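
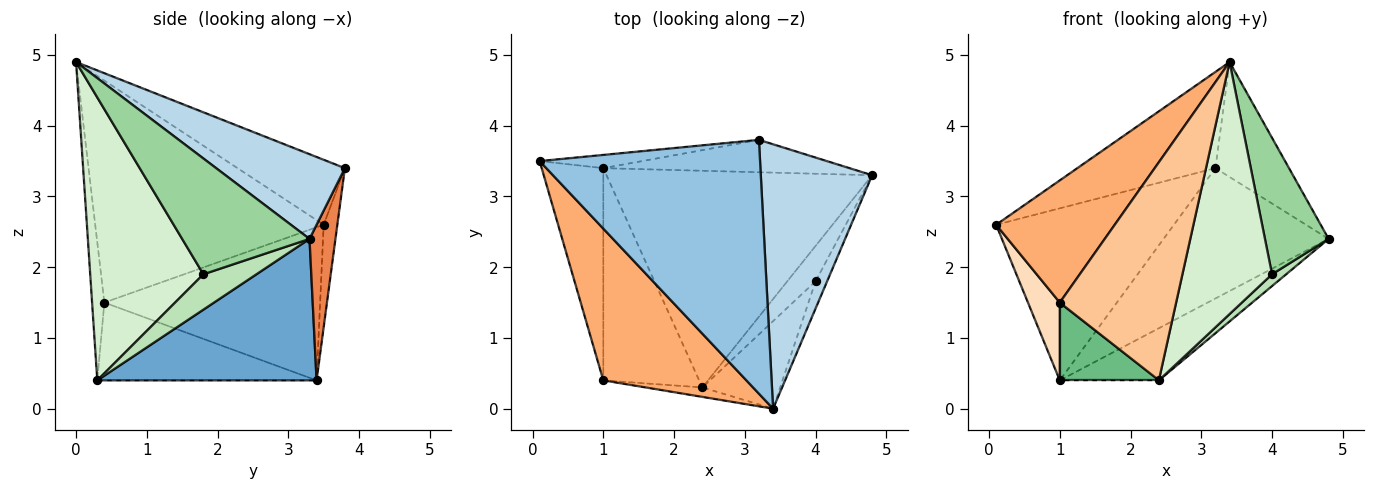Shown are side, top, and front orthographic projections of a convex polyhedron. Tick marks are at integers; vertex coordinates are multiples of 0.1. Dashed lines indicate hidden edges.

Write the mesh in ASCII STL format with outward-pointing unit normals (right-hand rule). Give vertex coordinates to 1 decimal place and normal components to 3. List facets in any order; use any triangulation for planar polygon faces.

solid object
 facet normal 0.460 0.208 -0.863
  outer loop
   vertex 1.0 3.4 0.4
   vertex 4.8 3.3 2.4
   vertex 2.4 0.3 0.4
  endloop
 endfacet
 facet normal -0.266 0.342 0.901
  outer loop
   vertex 3.2 3.8 3.4
   vertex 0.1 3.5 2.6
   vertex 3.4 0.0 4.9
  endloop
 endfacet
 facet normal 0.572 0.327 0.752
  outer loop
   vertex 3.2 3.8 3.4
   vertex 3.4 0.0 4.9
   vertex 4.8 3.3 2.4
  endloop
 endfacet
 facet normal -0.076 0.994 -0.076
  outer loop
   vertex 3.2 3.8 3.4
   vertex 1.0 3.4 0.4
   vertex 0.1 3.5 2.6
  endloop
 endfacet
 facet normal 0.151 0.959 -0.238
  outer loop
   vertex 3.2 3.8 3.4
   vertex 4.8 3.3 2.4
   vertex 1.0 3.4 0.4
  endloop
 endfacet
 facet normal -0.770 -0.400 0.497
  outer loop
   vertex 1.0 0.4 1.5
   vertex 3.4 0.0 4.9
   vertex 0.1 3.5 2.6
  endloop
 endfacet
 facet normal -0.105 -0.994 -0.043
  outer loop
   vertex 1.0 0.4 1.5
   vertex 2.4 0.3 0.4
   vertex 3.4 0.0 4.9
  endloop
 endfacet
 facet normal -0.919 -0.136 -0.370
  outer loop
   vertex 1.0 0.4 1.5
   vertex 0.1 3.5 2.6
   vertex 1.0 3.4 0.4
  endloop
 endfacet
 facet normal -0.606 -0.274 -0.747
  outer loop
   vertex 1.0 0.4 1.5
   vertex 1.0 3.4 0.4
   vertex 2.4 0.3 0.4
  endloop
 endfacet
 facet normal 0.891 -0.445 -0.089
  outer loop
   vertex 4.0 1.8 1.9
   vertex 4.8 3.3 2.4
   vertex 3.4 0.0 4.9
  endloop
 endfacet
 facet normal 0.764 -0.204 -0.612
  outer loop
   vertex 4.0 1.8 1.9
   vertex 2.4 0.3 0.4
   vertex 4.8 3.3 2.4
  endloop
 endfacet
 facet normal 0.766 -0.607 -0.211
  outer loop
   vertex 4.0 1.8 1.9
   vertex 3.4 0.0 4.9
   vertex 2.4 0.3 0.4
  endloop
 endfacet
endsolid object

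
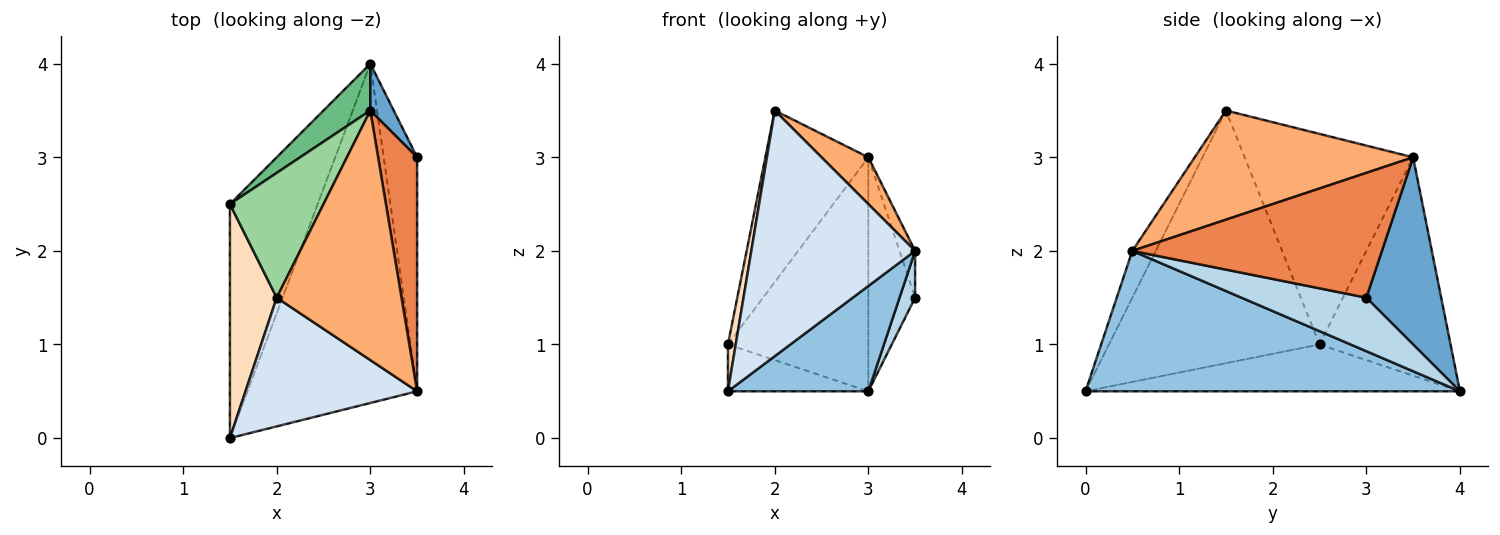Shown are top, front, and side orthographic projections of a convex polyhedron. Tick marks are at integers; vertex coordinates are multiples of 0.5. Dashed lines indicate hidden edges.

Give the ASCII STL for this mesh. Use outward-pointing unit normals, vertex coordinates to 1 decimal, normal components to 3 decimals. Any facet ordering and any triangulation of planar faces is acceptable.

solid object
 facet normal 0.843 0.527 0.105
  outer loop
   vertex 3.0 3.5 3.0
   vertex 3.5 3.0 1.5
   vertex 3.0 4.0 0.5
  endloop
 endfacet
 facet normal 0.620 -0.233 -0.749
  outer loop
   vertex 3.5 0.5 2.0
   vertex 1.5 0.0 0.5
   vertex 3.0 4.0 0.5
  endloop
 endfacet
 facet normal 0.843 -0.105 -0.527
  outer loop
   vertex 3.5 0.5 2.0
   vertex 3.0 4.0 0.5
   vertex 3.5 3.0 1.5
  endloop
 endfacet
 facet normal -0.126 -0.879 0.460
  outer loop
   vertex 3.5 0.5 2.0
   vertex 2.0 1.5 3.5
   vertex 1.5 0.0 0.5
  endloop
 endfacet
 facet normal 0.953 0.060 0.298
  outer loop
   vertex 3.5 0.5 2.0
   vertex 3.5 3.0 1.5
   vertex 3.0 3.5 3.0
  endloop
 endfacet
 facet normal 0.652 -0.140 0.745
  outer loop
   vertex 3.5 0.5 2.0
   vertex 3.0 3.5 3.0
   vertex 2.0 1.5 3.5
  endloop
 endfacet
 facet normal -0.463 0.174 -0.869
  outer loop
   vertex 1.5 2.5 1.0
   vertex 3.0 4.0 0.5
   vertex 1.5 0.0 0.5
  endloop
 endfacet
 facet normal -0.983 -0.036 0.182
  outer loop
   vertex 1.5 2.5 1.0
   vertex 1.5 0.0 0.5
   vertex 2.0 1.5 3.5
  endloop
 endfacet
 facet normal -0.675 0.723 0.145
  outer loop
   vertex 1.5 2.5 1.0
   vertex 3.0 3.5 3.0
   vertex 3.0 4.0 0.5
  endloop
 endfacet
 facet normal -0.798 0.488 0.355
  outer loop
   vertex 1.5 2.5 1.0
   vertex 2.0 1.5 3.5
   vertex 3.0 3.5 3.0
  endloop
 endfacet
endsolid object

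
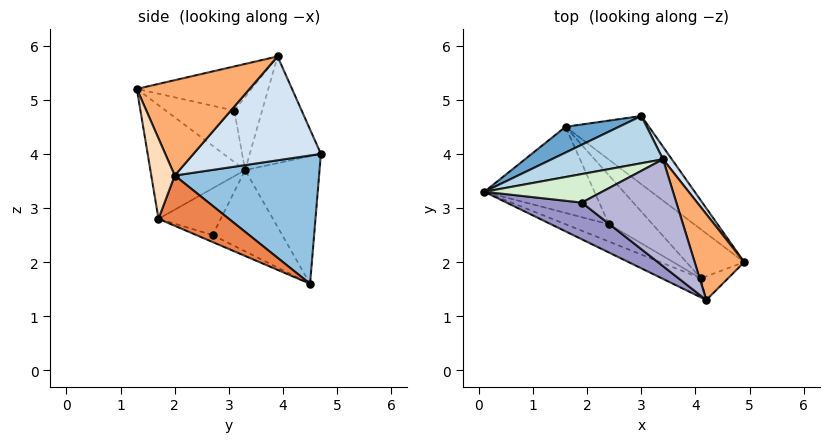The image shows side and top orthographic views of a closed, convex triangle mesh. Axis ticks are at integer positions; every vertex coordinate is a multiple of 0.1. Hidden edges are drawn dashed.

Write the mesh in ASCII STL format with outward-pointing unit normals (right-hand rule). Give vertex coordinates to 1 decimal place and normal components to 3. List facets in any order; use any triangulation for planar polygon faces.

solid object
 facet normal -0.443 0.877 0.185
  outer loop
   vertex 1.6 4.5 1.6
   vertex 0.1 3.3 3.7
   vertex 3.0 4.7 4.0
  endloop
 endfacet
 facet normal 0.696 0.557 -0.453
  outer loop
   vertex 1.6 4.5 1.6
   vertex 3.0 4.7 4.0
   vertex 4.9 2.0 3.6
  endloop
 endfacet
 facet normal -0.426 0.788 0.445
  outer loop
   vertex 3.4 3.9 5.8
   vertex 3.0 4.7 4.0
   vertex 0.1 3.3 3.7
  endloop
 endfacet
 facet normal 0.821 0.567 0.070
  outer loop
   vertex 3.4 3.9 5.8
   vertex 4.9 2.0 3.6
   vertex 3.0 4.7 4.0
  endloop
 endfacet
 facet normal 0.635 0.254 -0.730
  outer loop
   vertex 4.1 1.7 2.8
   vertex 1.6 4.5 1.6
   vertex 4.9 2.0 3.6
  endloop
 endfacet
 facet normal 0.875 0.164 0.455
  outer loop
   vertex 4.2 1.3 5.2
   vertex 4.9 2.0 3.6
   vertex 3.4 3.9 5.8
  endloop
 endfacet
 facet normal -0.394 -0.909 -0.135
  outer loop
   vertex 4.2 1.3 5.2
   vertex 0.1 3.3 3.7
   vertex 4.1 1.7 2.8
  endloop
 endfacet
 facet normal 0.485 -0.859 -0.163
  outer loop
   vertex 4.2 1.3 5.2
   vertex 4.1 1.7 2.8
   vertex 4.9 2.0 3.6
  endloop
 endfacet
 facet normal -0.494 -0.554 -0.670
  outer loop
   vertex 2.4 2.7 2.5
   vertex 0.1 3.3 3.7
   vertex 1.6 4.5 1.6
  endloop
 endfacet
 facet normal -0.416 -0.823 -0.386
  outer loop
   vertex 2.4 2.7 2.5
   vertex 4.1 1.7 2.8
   vertex 0.1 3.3 3.7
  endloop
 endfacet
 facet normal -0.137 -0.491 -0.860
  outer loop
   vertex 2.4 2.7 2.5
   vertex 1.6 4.5 1.6
   vertex 4.1 1.7 2.8
  endloop
 endfacet
 facet normal -0.526 -0.073 0.847
  outer loop
   vertex 1.9 3.1 4.8
   vertex 3.4 3.9 5.8
   vertex 0.1 3.3 3.7
  endloop
 endfacet
 facet normal -0.497 -0.473 0.727
  outer loop
   vertex 1.9 3.1 4.8
   vertex 0.1 3.3 3.7
   vertex 4.2 1.3 5.2
  endloop
 endfacet
 facet normal -0.401 -0.321 0.858
  outer loop
   vertex 1.9 3.1 4.8
   vertex 4.2 1.3 5.2
   vertex 3.4 3.9 5.8
  endloop
 endfacet
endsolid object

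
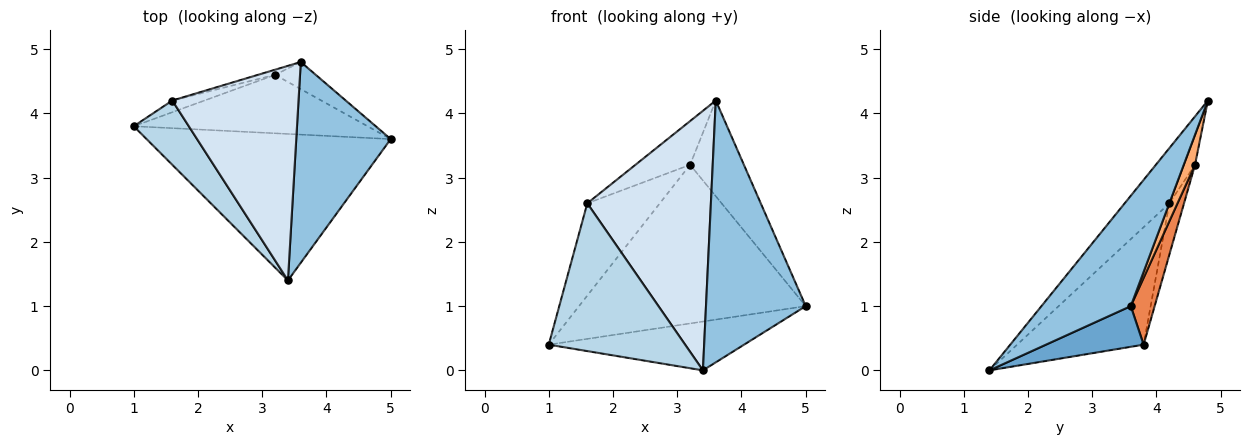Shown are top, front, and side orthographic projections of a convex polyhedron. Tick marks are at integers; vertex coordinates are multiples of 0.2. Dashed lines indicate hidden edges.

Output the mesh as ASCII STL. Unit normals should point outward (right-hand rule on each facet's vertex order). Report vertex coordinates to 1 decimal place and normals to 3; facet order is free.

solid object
 facet normal 0.156 0.312 -0.937
  outer loop
   vertex 3.4 1.4 0.0
   vertex 1.0 3.8 0.4
   vertex 5.0 3.6 1.0
  endloop
 endfacet
 facet normal 0.579 -0.647 0.496
  outer loop
   vertex 3.6 4.8 4.2
   vertex 3.4 1.4 0.0
   vertex 5.0 3.6 1.0
  endloop
 endfacet
 facet normal -0.648 -0.699 0.304
  outer loop
   vertex 1.6 4.2 2.6
   vertex 1.0 3.8 0.4
   vertex 3.4 1.4 0.0
  endloop
 endfacet
 facet normal -0.268 -0.742 0.614
  outer loop
   vertex 1.6 4.2 2.6
   vertex 3.4 1.4 0.0
   vertex 3.6 4.8 4.2
  endloop
 endfacet
 facet normal 0.098 0.934 -0.344
  outer loop
   vertex 3.2 4.6 3.2
   vertex 5.0 3.6 1.0
   vertex 1.0 3.8 0.4
  endloop
 endfacet
 facet normal 0.197 0.943 -0.267
  outer loop
   vertex 3.2 4.6 3.2
   vertex 3.6 4.8 4.2
   vertex 5.0 3.6 1.0
  endloop
 endfacet
 facet normal -0.197 0.973 -0.123
  outer loop
   vertex 3.2 4.6 3.2
   vertex 1.0 3.8 0.4
   vertex 1.6 4.2 2.6
  endloop
 endfacet
 facet normal -0.200 0.973 -0.114
  outer loop
   vertex 3.2 4.6 3.2
   vertex 1.6 4.2 2.6
   vertex 3.6 4.8 4.2
  endloop
 endfacet
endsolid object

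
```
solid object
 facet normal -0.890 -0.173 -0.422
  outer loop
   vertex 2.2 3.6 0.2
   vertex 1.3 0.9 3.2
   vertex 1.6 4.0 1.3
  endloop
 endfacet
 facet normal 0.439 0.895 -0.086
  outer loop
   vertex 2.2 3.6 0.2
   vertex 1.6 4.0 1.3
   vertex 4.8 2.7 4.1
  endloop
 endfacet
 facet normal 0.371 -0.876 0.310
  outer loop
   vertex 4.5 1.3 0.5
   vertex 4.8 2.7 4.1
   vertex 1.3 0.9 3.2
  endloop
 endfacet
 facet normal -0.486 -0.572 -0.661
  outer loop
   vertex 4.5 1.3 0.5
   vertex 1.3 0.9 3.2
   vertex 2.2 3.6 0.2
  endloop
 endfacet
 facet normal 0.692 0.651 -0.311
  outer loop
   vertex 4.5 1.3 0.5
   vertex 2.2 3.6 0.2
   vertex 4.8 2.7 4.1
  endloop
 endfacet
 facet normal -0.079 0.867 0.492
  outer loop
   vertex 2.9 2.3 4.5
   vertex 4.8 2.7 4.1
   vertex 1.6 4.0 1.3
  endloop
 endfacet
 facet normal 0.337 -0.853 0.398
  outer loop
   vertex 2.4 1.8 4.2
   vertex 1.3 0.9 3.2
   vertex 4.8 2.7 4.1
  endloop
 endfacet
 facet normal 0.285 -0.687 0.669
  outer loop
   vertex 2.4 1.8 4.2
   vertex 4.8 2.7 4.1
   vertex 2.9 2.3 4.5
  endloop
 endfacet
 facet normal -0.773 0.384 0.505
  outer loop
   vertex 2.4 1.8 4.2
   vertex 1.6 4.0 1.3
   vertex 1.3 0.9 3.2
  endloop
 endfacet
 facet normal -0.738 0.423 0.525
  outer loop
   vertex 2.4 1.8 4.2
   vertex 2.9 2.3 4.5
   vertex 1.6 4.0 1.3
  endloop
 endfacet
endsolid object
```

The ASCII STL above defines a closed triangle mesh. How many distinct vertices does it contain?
7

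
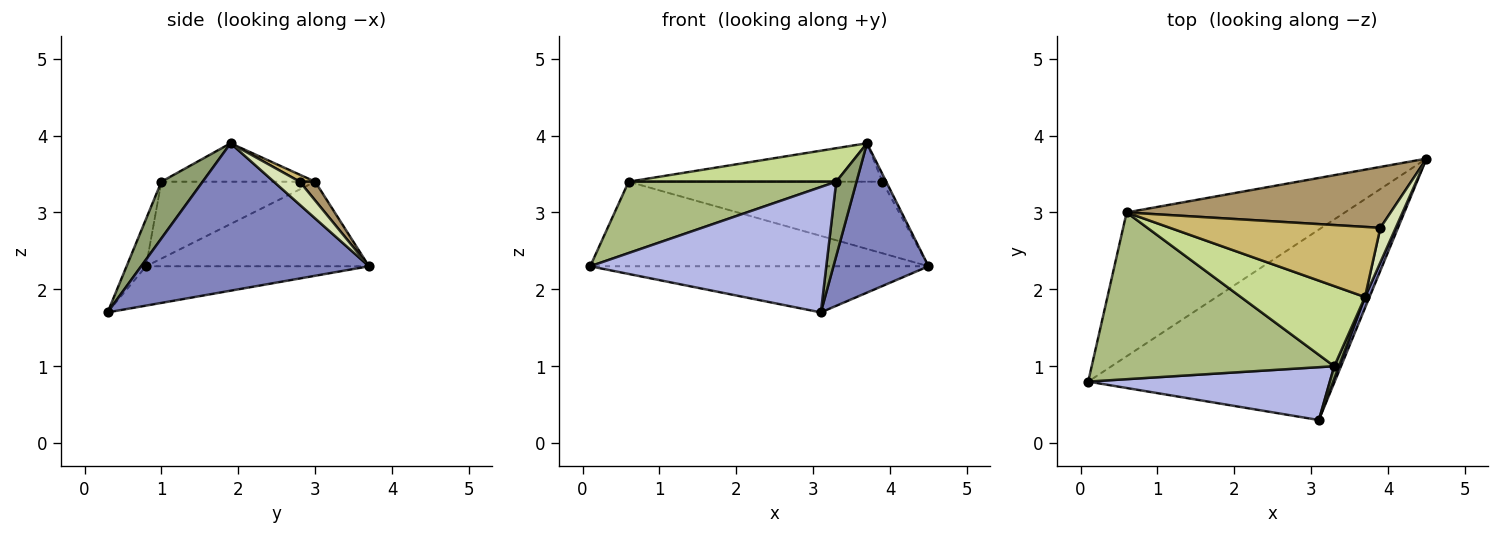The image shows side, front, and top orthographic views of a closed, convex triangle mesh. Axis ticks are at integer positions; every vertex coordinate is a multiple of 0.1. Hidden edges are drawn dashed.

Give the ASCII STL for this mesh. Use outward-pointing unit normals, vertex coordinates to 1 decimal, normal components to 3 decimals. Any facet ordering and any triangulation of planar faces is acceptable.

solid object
 facet normal -0.153 0.233 -0.960
  outer loop
   vertex 3.1 0.3 1.7
   vertex 0.1 0.8 2.3
   vertex 4.5 3.7 2.3
  endloop
 endfacet
 facet normal 0.923 -0.385 0.028
  outer loop
   vertex 3.7 1.9 3.9
   vertex 3.1 0.3 1.7
   vertex 4.5 3.7 2.3
  endloop
 endfacet
 facet normal -0.317 0.481 -0.818
  outer loop
   vertex 0.6 3.0 3.4
   vertex 4.5 3.7 2.3
   vertex 0.1 0.8 2.3
  endloop
 endfacet
 facet normal -0.076 -0.919 0.387
  outer loop
   vertex 3.3 1.0 3.4
   vertex 0.1 0.8 2.3
   vertex 3.1 0.3 1.7
  endloop
 endfacet
 facet normal 0.895 -0.440 0.076
  outer loop
   vertex 3.3 1.0 3.4
   vertex 3.1 0.3 1.7
   vertex 3.7 1.9 3.9
  endloop
 endfacet
 facet normal -0.280 -0.378 0.883
  outer loop
   vertex 3.3 1.0 3.4
   vertex 0.6 3.0 3.4
   vertex 0.1 0.8 2.3
  endloop
 endfacet
 facet normal -0.275 -0.371 0.887
  outer loop
   vertex 3.3 1.0 3.4
   vertex 3.7 1.9 3.9
   vertex 0.6 3.0 3.4
  endloop
 endfacet
 facet normal 0.826 0.122 0.551
  outer loop
   vertex 3.9 2.8 3.4
   vertex 3.7 1.9 3.9
   vertex 4.5 3.7 2.3
  endloop
 endfacet
 facet normal 0.046 0.761 0.648
  outer loop
   vertex 3.9 2.8 3.4
   vertex 4.5 3.7 2.3
   vertex 0.6 3.0 3.4
  endloop
 endfacet
 facet normal 0.029 0.480 0.877
  outer loop
   vertex 3.9 2.8 3.4
   vertex 0.6 3.0 3.4
   vertex 3.7 1.9 3.9
  endloop
 endfacet
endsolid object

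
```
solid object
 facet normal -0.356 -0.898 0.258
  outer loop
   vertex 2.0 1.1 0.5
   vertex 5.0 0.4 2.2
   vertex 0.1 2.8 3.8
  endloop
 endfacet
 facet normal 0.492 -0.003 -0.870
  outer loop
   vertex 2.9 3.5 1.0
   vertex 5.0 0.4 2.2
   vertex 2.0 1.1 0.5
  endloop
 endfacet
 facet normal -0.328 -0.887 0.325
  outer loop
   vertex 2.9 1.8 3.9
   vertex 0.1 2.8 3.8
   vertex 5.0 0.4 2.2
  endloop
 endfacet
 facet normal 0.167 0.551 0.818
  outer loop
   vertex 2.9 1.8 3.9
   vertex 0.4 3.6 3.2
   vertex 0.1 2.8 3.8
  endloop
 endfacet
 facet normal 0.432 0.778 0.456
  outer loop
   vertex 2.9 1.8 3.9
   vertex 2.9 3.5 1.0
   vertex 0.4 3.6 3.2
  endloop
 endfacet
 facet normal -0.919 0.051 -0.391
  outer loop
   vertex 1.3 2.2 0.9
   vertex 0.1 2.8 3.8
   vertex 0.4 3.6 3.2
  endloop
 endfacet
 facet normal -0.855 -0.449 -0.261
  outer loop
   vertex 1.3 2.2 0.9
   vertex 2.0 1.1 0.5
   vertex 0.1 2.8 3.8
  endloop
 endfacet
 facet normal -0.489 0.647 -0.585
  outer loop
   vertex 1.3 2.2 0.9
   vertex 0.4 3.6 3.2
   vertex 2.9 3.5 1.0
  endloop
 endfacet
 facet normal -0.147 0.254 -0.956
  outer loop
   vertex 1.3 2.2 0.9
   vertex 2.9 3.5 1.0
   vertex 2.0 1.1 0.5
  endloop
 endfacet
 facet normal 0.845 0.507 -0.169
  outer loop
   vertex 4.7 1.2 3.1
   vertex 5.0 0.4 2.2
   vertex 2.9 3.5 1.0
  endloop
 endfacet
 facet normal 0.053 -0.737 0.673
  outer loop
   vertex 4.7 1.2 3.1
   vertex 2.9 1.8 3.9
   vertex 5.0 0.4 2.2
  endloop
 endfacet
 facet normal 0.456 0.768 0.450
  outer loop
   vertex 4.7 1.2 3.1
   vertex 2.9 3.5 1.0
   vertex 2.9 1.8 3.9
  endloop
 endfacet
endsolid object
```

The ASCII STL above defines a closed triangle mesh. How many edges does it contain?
18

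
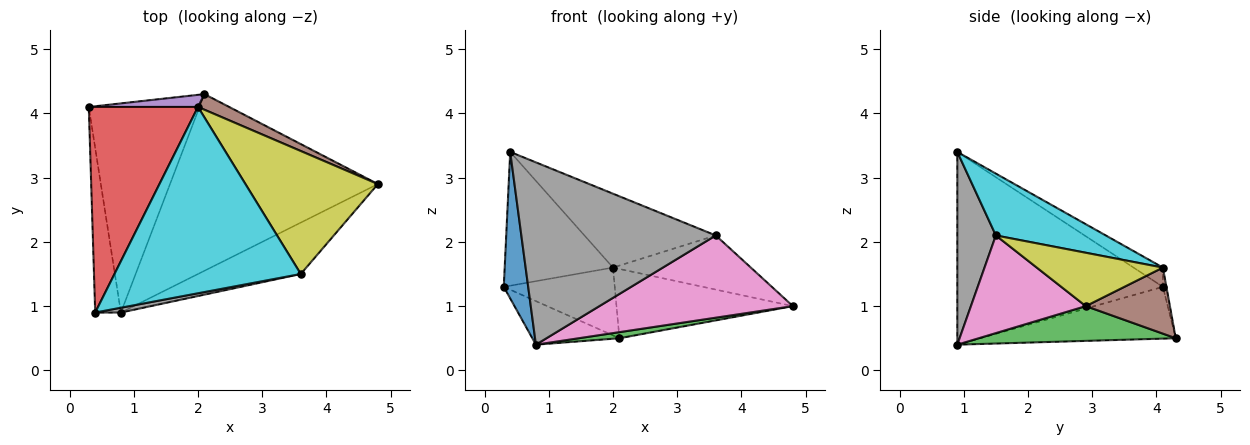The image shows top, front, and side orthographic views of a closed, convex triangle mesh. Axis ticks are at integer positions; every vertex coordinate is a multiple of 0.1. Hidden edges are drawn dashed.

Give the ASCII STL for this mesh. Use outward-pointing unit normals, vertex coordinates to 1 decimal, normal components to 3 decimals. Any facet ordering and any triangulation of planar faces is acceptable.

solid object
 facet normal -0.984 -0.117 -0.131
  outer loop
   vertex 0.8 0.9 0.4
   vertex 0.4 0.9 3.4
   vertex 0.3 4.1 1.3
  endloop
 endfacet
 facet normal -0.416 0.185 -0.890
  outer loop
   vertex 2.1 4.3 0.5
   vertex 0.8 0.9 0.4
   vertex 0.3 4.1 1.3
  endloop
 endfacet
 facet normal 0.165 -0.034 -0.986
  outer loop
   vertex 2.1 4.3 0.5
   vertex 4.8 2.9 1.0
   vertex 0.8 0.9 0.4
  endloop
 endfacet
 facet normal -0.146 0.540 0.829
  outer loop
   vertex 2.0 4.1 1.6
   vertex 0.3 4.1 1.3
   vertex 0.4 0.9 3.4
  endloop
 endfacet
 facet normal -0.031 0.984 0.176
  outer loop
   vertex 2.0 4.1 1.6
   vertex 2.1 4.3 0.5
   vertex 0.3 4.1 1.3
  endloop
 endfacet
 facet normal 0.422 0.885 0.199
  outer loop
   vertex 2.0 4.1 1.6
   vertex 4.8 2.9 1.0
   vertex 2.1 4.3 0.5
  endloop
 endfacet
 facet normal 0.450 -0.757 -0.473
  outer loop
   vertex 3.6 1.5 2.1
   vertex 0.8 0.9 0.4
   vertex 4.8 2.9 1.0
  endloop
 endfacet
 facet normal 0.194 -0.981 0.026
  outer loop
   vertex 3.6 1.5 2.1
   vertex 0.4 0.9 3.4
   vertex 0.8 0.9 0.4
  endloop
 endfacet
 facet normal 0.346 0.378 0.859
  outer loop
   vertex 3.6 1.5 2.1
   vertex 4.8 2.9 1.0
   vertex 2.0 4.1 1.6
  endloop
 endfacet
 facet normal 0.295 0.352 0.888
  outer loop
   vertex 3.6 1.5 2.1
   vertex 2.0 4.1 1.6
   vertex 0.4 0.9 3.4
  endloop
 endfacet
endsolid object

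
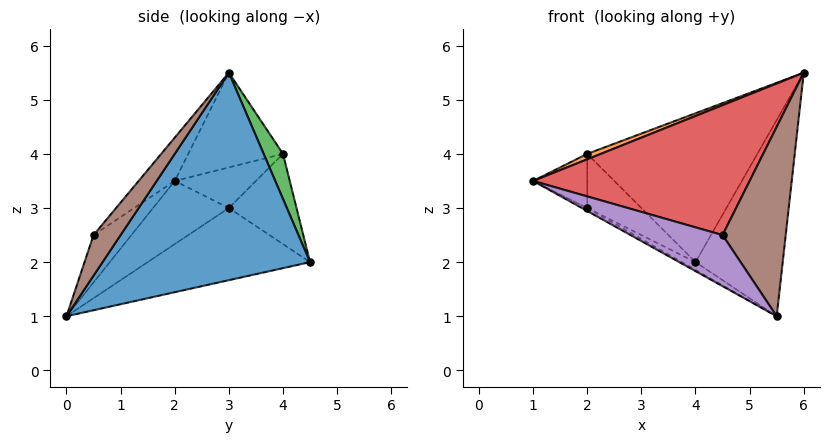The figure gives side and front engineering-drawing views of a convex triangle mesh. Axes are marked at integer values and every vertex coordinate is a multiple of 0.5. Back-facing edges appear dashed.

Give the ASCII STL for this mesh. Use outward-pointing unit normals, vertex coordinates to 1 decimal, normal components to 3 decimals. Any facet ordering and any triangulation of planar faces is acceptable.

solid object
 facet normal 0.867 0.364 -0.339
  outer loop
   vertex 4.0 4.5 2.0
   vertex 6.0 3.0 5.5
   vertex 5.5 0.0 1.0
  endloop
 endfacet
 facet normal -0.362 -0.052 0.931
  outer loop
   vertex 2.0 4.0 4.0
   vertex 1.0 2.0 3.5
   vertex 6.0 3.0 5.5
  endloop
 endfacet
 facet normal 0.106 0.934 0.340
  outer loop
   vertex 2.0 4.0 4.0
   vertex 6.0 3.0 5.5
   vertex 4.0 4.5 2.0
  endloop
 endfacet
 facet normal -0.122 -0.732 0.671
  outer loop
   vertex 4.5 0.5 2.5
   vertex 6.0 3.0 5.5
   vertex 1.0 2.0 3.5
  endloop
 endfacet
 facet normal -0.380 -0.923 0.054
  outer loop
   vertex 4.5 0.5 2.5
   vertex 1.0 2.0 3.5
   vertex 5.5 0.0 1.0
  endloop
 endfacet
 facet normal 0.342 -0.799 0.495
  outer loop
   vertex 4.5 0.5 2.5
   vertex 5.5 0.0 1.0
   vertex 6.0 3.0 5.5
  endloop
 endfacet
 facet normal -0.728 0.485 -0.485
  outer loop
   vertex 2.0 3.0 3.0
   vertex 1.0 2.0 3.5
   vertex 2.0 4.0 4.0
  endloop
 endfacet
 facet normal -0.662 0.530 -0.530
  outer loop
   vertex 2.0 3.0 3.0
   vertex 2.0 4.0 4.0
   vertex 4.0 4.5 2.0
  endloop
 endfacet
 facet normal -0.474 0.034 -0.880
  outer loop
   vertex 2.0 3.0 3.0
   vertex 5.5 0.0 1.0
   vertex 1.0 2.0 3.5
  endloop
 endfacet
 facet normal -0.470 0.039 -0.882
  outer loop
   vertex 2.0 3.0 3.0
   vertex 4.0 4.5 2.0
   vertex 5.5 0.0 1.0
  endloop
 endfacet
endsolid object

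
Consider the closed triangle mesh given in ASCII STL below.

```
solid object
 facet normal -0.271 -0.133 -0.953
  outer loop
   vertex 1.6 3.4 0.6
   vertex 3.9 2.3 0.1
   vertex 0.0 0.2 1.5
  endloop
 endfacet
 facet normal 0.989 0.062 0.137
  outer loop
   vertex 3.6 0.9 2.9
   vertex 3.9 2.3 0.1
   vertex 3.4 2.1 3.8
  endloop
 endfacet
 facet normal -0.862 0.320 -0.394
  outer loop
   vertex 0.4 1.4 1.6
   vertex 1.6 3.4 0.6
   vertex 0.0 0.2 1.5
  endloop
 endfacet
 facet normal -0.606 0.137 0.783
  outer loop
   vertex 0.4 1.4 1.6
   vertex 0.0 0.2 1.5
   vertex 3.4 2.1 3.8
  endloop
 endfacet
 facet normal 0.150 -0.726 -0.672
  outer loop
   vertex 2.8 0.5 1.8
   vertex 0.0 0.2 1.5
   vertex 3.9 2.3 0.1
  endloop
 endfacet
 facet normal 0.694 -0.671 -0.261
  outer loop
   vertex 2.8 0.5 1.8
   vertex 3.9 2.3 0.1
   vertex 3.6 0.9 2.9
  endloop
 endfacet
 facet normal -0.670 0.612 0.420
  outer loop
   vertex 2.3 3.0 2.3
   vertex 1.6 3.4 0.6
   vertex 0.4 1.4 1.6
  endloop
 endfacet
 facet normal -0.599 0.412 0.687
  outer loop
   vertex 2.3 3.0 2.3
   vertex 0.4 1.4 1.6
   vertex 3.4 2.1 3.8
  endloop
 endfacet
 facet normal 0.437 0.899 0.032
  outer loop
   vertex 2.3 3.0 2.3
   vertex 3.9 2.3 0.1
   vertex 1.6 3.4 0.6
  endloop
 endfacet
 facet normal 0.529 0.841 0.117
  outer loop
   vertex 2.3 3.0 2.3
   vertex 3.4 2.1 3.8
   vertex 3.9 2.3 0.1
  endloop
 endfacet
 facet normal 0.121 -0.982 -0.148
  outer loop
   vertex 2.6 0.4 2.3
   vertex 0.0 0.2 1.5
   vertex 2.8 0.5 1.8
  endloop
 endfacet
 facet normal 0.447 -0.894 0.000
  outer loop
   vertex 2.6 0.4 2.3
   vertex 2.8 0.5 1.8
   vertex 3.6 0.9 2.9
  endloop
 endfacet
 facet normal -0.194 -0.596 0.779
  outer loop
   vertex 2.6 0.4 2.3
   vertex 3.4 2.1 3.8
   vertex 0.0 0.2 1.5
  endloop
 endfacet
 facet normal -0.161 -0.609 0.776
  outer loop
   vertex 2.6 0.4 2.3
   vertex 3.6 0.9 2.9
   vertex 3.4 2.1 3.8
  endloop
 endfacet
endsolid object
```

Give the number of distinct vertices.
9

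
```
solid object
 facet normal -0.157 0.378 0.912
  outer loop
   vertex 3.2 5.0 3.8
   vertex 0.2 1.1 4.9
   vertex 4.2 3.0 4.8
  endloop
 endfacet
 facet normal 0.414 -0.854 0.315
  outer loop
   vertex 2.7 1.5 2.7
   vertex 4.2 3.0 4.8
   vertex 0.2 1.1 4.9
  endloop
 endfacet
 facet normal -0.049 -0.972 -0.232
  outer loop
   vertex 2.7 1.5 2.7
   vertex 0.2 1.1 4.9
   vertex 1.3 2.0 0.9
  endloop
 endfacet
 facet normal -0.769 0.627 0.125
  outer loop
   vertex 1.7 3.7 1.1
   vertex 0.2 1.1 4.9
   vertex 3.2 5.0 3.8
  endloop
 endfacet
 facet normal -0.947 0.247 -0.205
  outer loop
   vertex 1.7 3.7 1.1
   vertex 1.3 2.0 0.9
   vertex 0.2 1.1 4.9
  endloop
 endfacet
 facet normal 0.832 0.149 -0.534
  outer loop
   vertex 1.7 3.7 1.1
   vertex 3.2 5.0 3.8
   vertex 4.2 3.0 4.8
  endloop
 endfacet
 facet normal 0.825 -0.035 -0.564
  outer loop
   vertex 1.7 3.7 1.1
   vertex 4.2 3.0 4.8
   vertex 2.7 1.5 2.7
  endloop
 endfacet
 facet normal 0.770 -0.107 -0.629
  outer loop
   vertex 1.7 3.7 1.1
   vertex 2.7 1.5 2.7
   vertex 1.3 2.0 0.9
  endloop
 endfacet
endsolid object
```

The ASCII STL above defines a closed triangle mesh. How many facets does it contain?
8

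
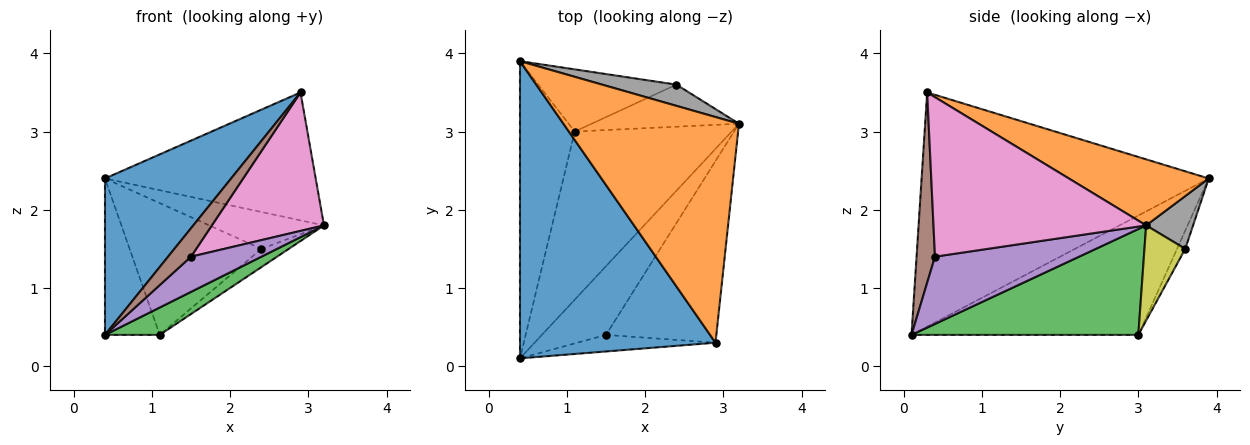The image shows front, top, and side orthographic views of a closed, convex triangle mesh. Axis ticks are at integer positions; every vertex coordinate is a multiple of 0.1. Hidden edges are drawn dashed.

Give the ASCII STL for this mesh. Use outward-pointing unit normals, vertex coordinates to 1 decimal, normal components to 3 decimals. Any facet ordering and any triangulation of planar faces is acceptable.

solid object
 facet normal -0.727 -0.320 0.607
  outer loop
   vertex 2.9 0.3 3.5
   vertex 0.4 3.9 2.4
   vertex 0.4 0.1 0.4
  endloop
 endfacet
 facet normal 0.311 0.469 0.827
  outer loop
   vertex 2.9 0.3 3.5
   vertex 3.2 3.1 1.8
   vertex 0.4 3.9 2.4
  endloop
 endfacet
 facet normal 0.554 -0.134 -0.822
  outer loop
   vertex 1.1 3.0 0.4
   vertex 3.2 3.1 1.8
   vertex 0.4 0.1 0.4
  endloop
 endfacet
 facet normal -0.888 0.214 -0.407
  outer loop
   vertex 1.1 3.0 0.4
   vertex 0.4 0.1 0.4
   vertex 0.4 3.9 2.4
  endloop
 endfacet
 facet normal 0.682 -0.333 -0.651
  outer loop
   vertex 1.5 0.4 1.4
   vertex 0.4 0.1 0.4
   vertex 3.2 3.1 1.8
  endloop
 endfacet
 facet normal 0.570 -0.710 -0.414
  outer loop
   vertex 1.5 0.4 1.4
   vertex 2.9 0.3 3.5
   vertex 0.4 0.1 0.4
  endloop
 endfacet
 facet normal 0.755 -0.398 -0.522
  outer loop
   vertex 1.5 0.4 1.4
   vertex 3.2 3.1 1.8
   vertex 2.9 0.3 3.5
  endloop
 endfacet
 facet normal 0.334 0.817 0.470
  outer loop
   vertex 2.4 3.6 1.5
   vertex 0.4 3.9 2.4
   vertex 3.2 3.1 1.8
  endloop
 endfacet
 facet normal 0.510 0.342 -0.789
  outer loop
   vertex 2.4 3.6 1.5
   vertex 3.2 3.1 1.8
   vertex 1.1 3.0 0.4
  endloop
 endfacet
 facet normal -0.056 0.903 -0.426
  outer loop
   vertex 2.4 3.6 1.5
   vertex 1.1 3.0 0.4
   vertex 0.4 3.9 2.4
  endloop
 endfacet
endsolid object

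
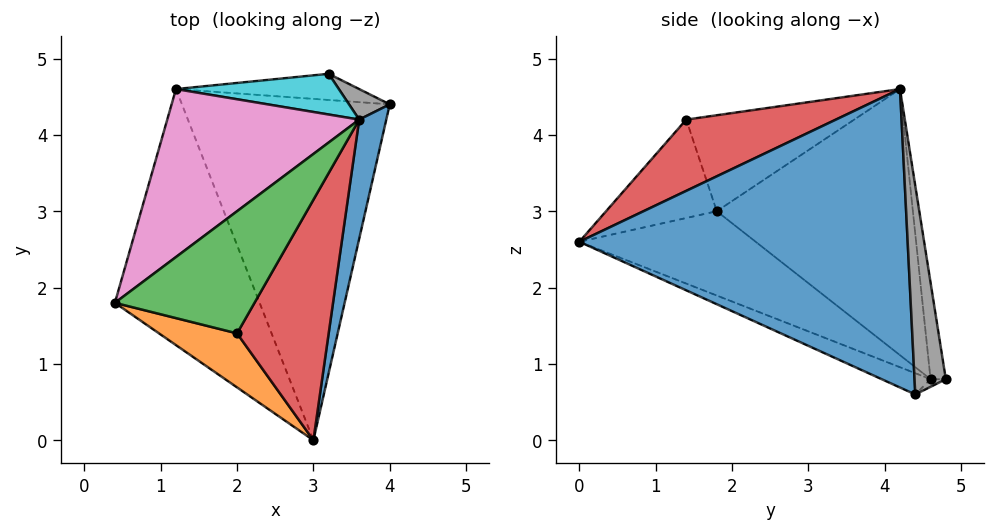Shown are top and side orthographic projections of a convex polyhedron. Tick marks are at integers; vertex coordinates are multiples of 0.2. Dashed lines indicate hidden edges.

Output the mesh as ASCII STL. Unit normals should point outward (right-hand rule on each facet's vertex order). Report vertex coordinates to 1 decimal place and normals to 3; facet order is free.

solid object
 facet normal 0.979 -0.182 0.089
  outer loop
   vertex 3.6 4.2 4.6
   vertex 3.0 0.0 2.6
   vertex 4.0 4.4 0.6
  endloop
 endfacet
 facet normal -0.485 -0.786 0.384
  outer loop
   vertex 2.0 1.4 4.2
   vertex 0.4 1.8 3.0
   vertex 3.0 0.0 2.6
  endloop
 endfacet
 facet normal -0.555 0.202 0.807
  outer loop
   vertex 2.0 1.4 4.2
   vertex 3.6 4.2 4.6
   vertex 0.4 1.8 3.0
  endloop
 endfacet
 facet normal 0.557 -0.421 0.716
  outer loop
   vertex 2.0 1.4 4.2
   vertex 3.0 0.0 2.6
   vertex 3.6 4.2 4.6
  endloop
 endfacet
 facet normal -0.444 -0.472 -0.762
  outer loop
   vertex 1.2 4.6 0.8
   vertex 3.0 0.0 2.6
   vertex 0.4 1.8 3.0
  endloop
 endfacet
 facet normal -0.093 -0.394 -0.914
  outer loop
   vertex 1.2 4.6 0.8
   vertex 4.0 4.4 0.6
   vertex 3.0 0.0 2.6
  endloop
 endfacet
 facet normal -0.667 0.569 0.481
  outer loop
   vertex 1.2 4.6 0.8
   vertex 0.4 1.8 3.0
   vertex 3.6 4.2 4.6
  endloop
 endfacet
 facet normal 0.463 0.882 0.090
  outer loop
   vertex 3.2 4.8 0.8
   vertex 3.6 4.2 4.6
   vertex 4.0 4.4 0.6
  endloop
 endfacet
 facet normal -0.038 0.384 -0.922
  outer loop
   vertex 3.2 4.8 0.8
   vertex 4.0 4.4 0.6
   vertex 1.2 4.6 0.8
  endloop
 endfacet
 facet normal -0.098 0.981 0.165
  outer loop
   vertex 3.2 4.8 0.8
   vertex 1.2 4.6 0.8
   vertex 3.6 4.2 4.6
  endloop
 endfacet
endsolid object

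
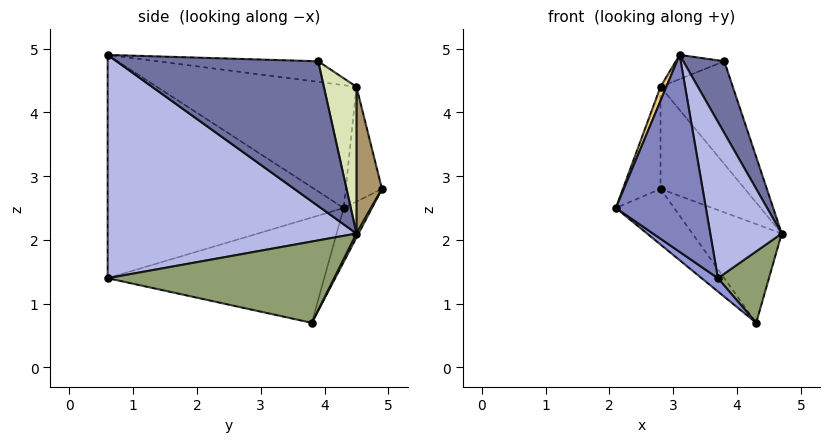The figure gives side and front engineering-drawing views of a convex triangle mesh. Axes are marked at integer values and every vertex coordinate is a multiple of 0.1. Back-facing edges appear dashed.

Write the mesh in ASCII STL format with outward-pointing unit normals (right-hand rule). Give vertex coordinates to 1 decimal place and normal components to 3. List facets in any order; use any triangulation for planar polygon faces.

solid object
 facet normal 0.943 -0.192 0.272
  outer loop
   vertex 3.8 3.9 4.8
   vertex 3.1 0.6 4.9
   vertex 4.7 4.5 2.1
  endloop
 endfacet
 facet normal -0.923 -0.352 -0.158
  outer loop
   vertex 3.7 0.6 1.4
   vertex 3.1 0.6 4.9
   vertex 2.1 4.3 2.5
  endloop
 endfacet
 facet normal -0.639 -0.048 -0.768
  outer loop
   vertex 3.7 0.6 1.4
   vertex 2.1 4.3 2.5
   vertex 4.3 3.8 0.7
  endloop
 endfacet
 facet normal 0.948 -0.272 0.163
  outer loop
   vertex 3.7 0.6 1.4
   vertex 4.7 4.5 2.1
   vertex 3.1 0.6 4.9
  endloop
 endfacet
 facet normal 0.962 -0.217 -0.166
  outer loop
   vertex 3.7 0.6 1.4
   vertex 4.3 3.8 0.7
   vertex 4.7 4.5 2.1
  endloop
 endfacet
 facet normal -0.343 0.709 -0.616
  outer loop
   vertex 2.8 4.9 2.8
   vertex 4.3 3.8 0.7
   vertex 2.1 4.3 2.5
  endloop
 endfacet
 facet normal 0.021 0.892 -0.452
  outer loop
   vertex 2.8 4.9 2.8
   vertex 4.7 4.5 2.1
   vertex 4.3 3.8 0.7
  endloop
 endfacet
 facet normal 0.389 0.863 0.322
  outer loop
   vertex 2.8 4.5 4.4
   vertex 3.8 3.9 4.8
   vertex 4.7 4.5 2.1
  endloop
 endfacet
 facet normal 0.282 0.931 0.233
  outer loop
   vertex 2.8 4.5 4.4
   vertex 4.7 4.5 2.1
   vertex 2.8 4.9 2.8
  endloop
 endfacet
 facet normal -0.683 0.708 0.177
  outer loop
   vertex 2.8 4.5 4.4
   vertex 2.8 4.9 2.8
   vertex 2.1 4.3 2.5
  endloop
 endfacet
 facet normal -0.937 -0.027 0.348
  outer loop
   vertex 2.8 4.5 4.4
   vertex 2.1 4.3 2.5
   vertex 3.1 0.6 4.9
  endloop
 endfacet
 facet normal -0.319 0.096 0.943
  outer loop
   vertex 2.8 4.5 4.4
   vertex 3.1 0.6 4.9
   vertex 3.8 3.9 4.8
  endloop
 endfacet
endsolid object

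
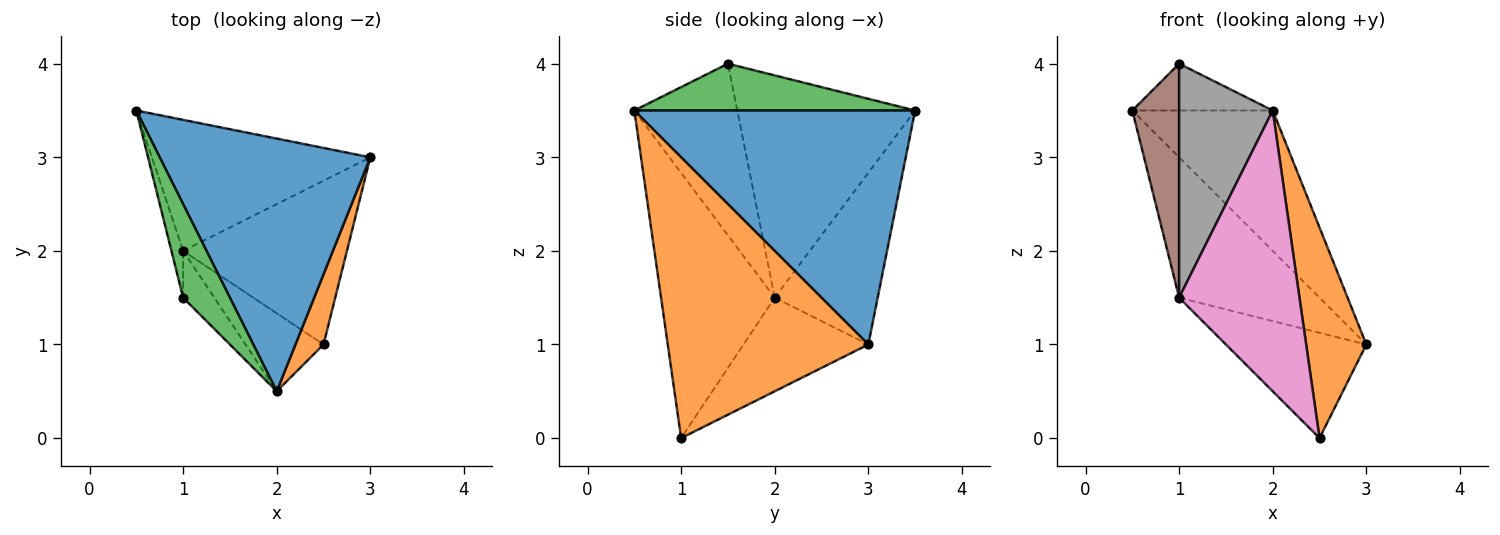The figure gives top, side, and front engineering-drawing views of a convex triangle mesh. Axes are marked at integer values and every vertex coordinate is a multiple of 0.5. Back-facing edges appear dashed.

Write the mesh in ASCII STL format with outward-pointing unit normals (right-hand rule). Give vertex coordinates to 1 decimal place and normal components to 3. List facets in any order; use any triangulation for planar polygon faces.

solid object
 facet normal 0.697 0.348 0.627
  outer loop
   vertex 2.0 0.5 3.5
   vertex 3.0 3.0 1.0
   vertex 0.5 3.5 3.5
  endloop
 endfacet
 facet normal 0.953 -0.286 0.095
  outer loop
   vertex 2.5 1.0 0.0
   vertex 3.0 3.0 1.0
   vertex 2.0 0.5 3.5
  endloop
 endfacet
 facet normal 0.667 0.333 0.667
  outer loop
   vertex 1.0 1.5 4.0
   vertex 2.0 0.5 3.5
   vertex 0.5 3.5 3.5
  endloop
 endfacet
 facet normal -0.472 0.644 -0.601
  outer loop
   vertex 1.0 2.0 1.5
   vertex 0.5 3.5 3.5
   vertex 3.0 3.0 1.0
  endloop
 endfacet
 facet normal -0.433 0.487 -0.758
  outer loop
   vertex 1.0 2.0 1.5
   vertex 3.0 3.0 1.0
   vertex 2.5 1.0 0.0
  endloop
 endfacet
 facet normal -0.966 -0.254 -0.051
  outer loop
   vertex 1.0 2.0 1.5
   vertex 1.0 1.5 4.0
   vertex 0.5 3.5 3.5
  endloop
 endfacet
 facet normal -0.673 -0.713 -0.198
  outer loop
   vertex 1.0 2.0 1.5
   vertex 2.5 1.0 0.0
   vertex 2.0 0.5 3.5
  endloop
 endfacet
 facet normal -0.733 -0.667 -0.133
  outer loop
   vertex 1.0 2.0 1.5
   vertex 2.0 0.5 3.5
   vertex 1.0 1.5 4.0
  endloop
 endfacet
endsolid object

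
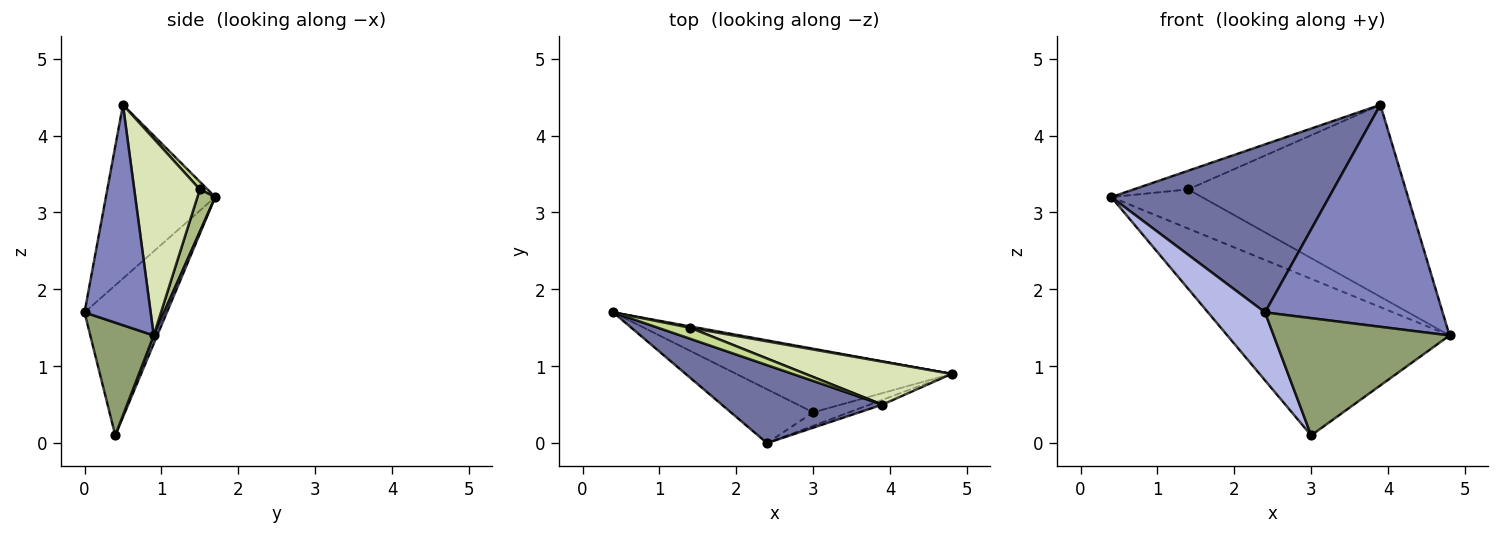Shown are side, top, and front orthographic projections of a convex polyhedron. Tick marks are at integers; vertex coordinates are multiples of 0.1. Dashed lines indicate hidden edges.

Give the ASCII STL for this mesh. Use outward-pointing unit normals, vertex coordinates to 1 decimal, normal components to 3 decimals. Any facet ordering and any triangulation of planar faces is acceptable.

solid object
 facet normal -0.414 -0.826 0.383
  outer loop
   vertex 3.9 0.5 4.4
   vertex 0.4 1.7 3.2
   vertex 2.4 0.0 1.7
  endloop
 endfacet
 facet normal 0.349 -0.937 -0.020
  outer loop
   vertex 3.9 0.5 4.4
   vertex 2.4 0.0 1.7
   vertex 4.8 0.9 1.4
  endloop
 endfacet
 facet normal 0.014 0.926 -0.376
  outer loop
   vertex 3.0 0.4 0.1
   vertex 0.4 1.7 3.2
   vertex 4.8 0.9 1.4
  endloop
 endfacet
 facet normal -0.749 -0.519 -0.411
  outer loop
   vertex 3.0 0.4 0.1
   vertex 2.4 0.0 1.7
   vertex 0.4 1.7 3.2
  endloop
 endfacet
 facet normal 0.337 -0.935 -0.107
  outer loop
   vertex 3.0 0.4 0.1
   vertex 4.8 0.9 1.4
   vertex 2.4 0.0 1.7
  endloop
 endfacet
 facet normal 0.193 0.981 0.035
  outer loop
   vertex 1.4 1.5 3.3
   vertex 4.8 0.9 1.4
   vertex 0.4 1.7 3.2
  endloop
 endfacet
 facet normal 0.121 0.856 0.503
  outer loop
   vertex 1.4 1.5 3.3
   vertex 0.4 1.7 3.2
   vertex 3.9 0.5 4.4
  endloop
 endfacet
 facet normal 0.282 0.936 0.210
  outer loop
   vertex 1.4 1.5 3.3
   vertex 3.9 0.5 4.4
   vertex 4.8 0.9 1.4
  endloop
 endfacet
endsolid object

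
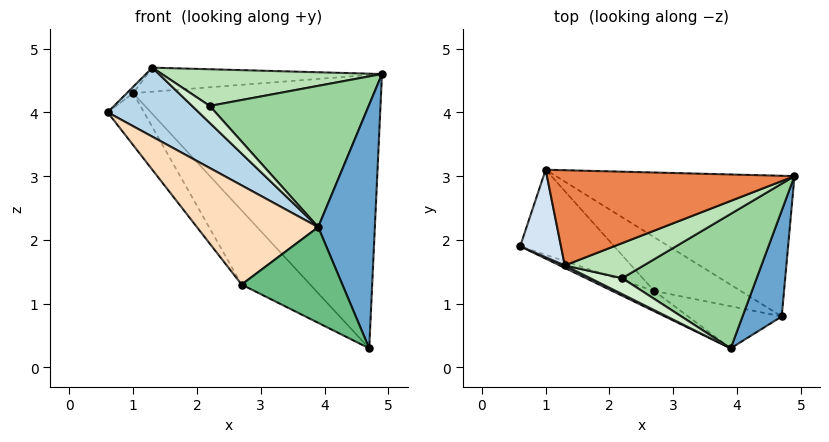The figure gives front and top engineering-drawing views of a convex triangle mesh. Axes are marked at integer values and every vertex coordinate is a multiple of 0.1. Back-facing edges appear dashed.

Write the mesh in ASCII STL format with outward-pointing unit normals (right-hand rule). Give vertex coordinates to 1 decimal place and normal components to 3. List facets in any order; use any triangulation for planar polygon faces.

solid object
 facet normal 0.835 -0.504 0.219
  outer loop
   vertex 4.7 0.8 0.3
   vertex 4.9 3.0 4.6
   vertex 3.9 0.3 2.2
  endloop
 endfacet
 facet normal 0.058 0.888 -0.457
  outer loop
   vertex 1.0 3.1 4.3
   vertex 4.9 3.0 4.6
   vertex 4.7 0.8 0.3
  endloop
 endfacet
 facet normal -0.421 -0.906 0.033
  outer loop
   vertex 1.3 1.6 4.7
   vertex 0.6 1.9 4.0
   vertex 3.9 0.3 2.2
  endloop
 endfacet
 facet normal -0.695 0.052 0.717
  outer loop
   vertex 1.3 1.6 4.7
   vertex 1.0 3.1 4.3
   vertex 0.6 1.9 4.0
  endloop
 endfacet
 facet normal -0.068 0.244 0.967
  outer loop
   vertex 1.3 1.6 4.7
   vertex 4.9 3.0 4.6
   vertex 1.0 3.1 4.3
  endloop
 endfacet
 facet normal -0.678 0.383 -0.627
  outer loop
   vertex 2.7 1.2 1.3
   vertex 0.6 1.9 4.0
   vertex 1.0 3.1 4.3
  endloop
 endfacet
 facet normal -0.131 0.802 -0.582
  outer loop
   vertex 2.7 1.2 1.3
   vertex 1.0 3.1 4.3
   vertex 4.7 0.8 0.3
  endloop
 endfacet
 facet normal -0.505 -0.846 -0.173
  outer loop
   vertex 2.7 1.2 1.3
   vertex 3.9 0.3 2.2
   vertex 0.6 1.9 4.0
  endloop
 endfacet
 facet normal -0.359 -0.854 -0.376
  outer loop
   vertex 2.7 1.2 1.3
   vertex 4.7 0.8 0.3
   vertex 3.9 0.3 2.2
  endloop
 endfacet
 facet normal 0.289 -0.694 0.660
  outer loop
   vertex 2.2 1.4 4.1
   vertex 3.9 0.3 2.2
   vertex 4.9 3.0 4.6
  endloop
 endfacet
 facet normal 0.288 -0.692 0.662
  outer loop
   vertex 2.2 1.4 4.1
   vertex 4.9 3.0 4.6
   vertex 1.3 1.6 4.7
  endloop
 endfacet
 facet normal 0.283 -0.698 0.658
  outer loop
   vertex 2.2 1.4 4.1
   vertex 1.3 1.6 4.7
   vertex 3.9 0.3 2.2
  endloop
 endfacet
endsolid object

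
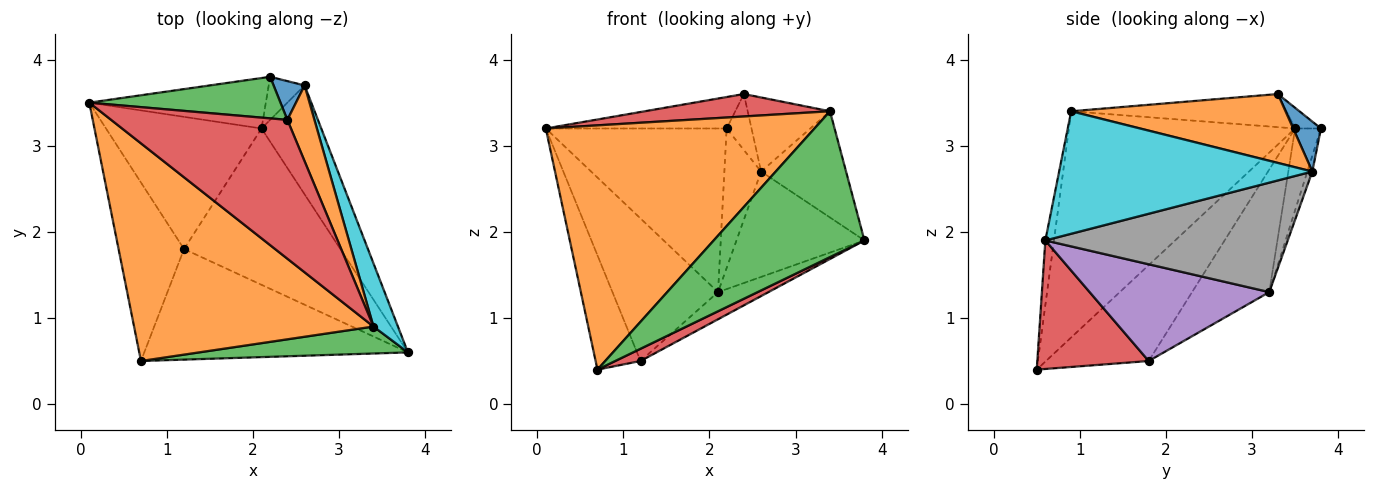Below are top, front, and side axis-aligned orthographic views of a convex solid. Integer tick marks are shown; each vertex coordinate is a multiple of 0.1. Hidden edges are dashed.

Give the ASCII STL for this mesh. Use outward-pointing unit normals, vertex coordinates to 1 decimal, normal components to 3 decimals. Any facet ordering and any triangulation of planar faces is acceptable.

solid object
 facet normal -0.135 0.947 -0.292
  outer loop
   vertex 2.1 3.2 1.3
   vertex 0.1 3.5 3.2
   vertex 2.2 3.8 3.2
  endloop
 endfacet
 facet normal -0.532 -0.632 0.563
  outer loop
   vertex 3.4 0.9 3.4
   vertex 0.1 3.5 3.2
   vertex 0.7 0.5 0.4
  endloop
 endfacet
 facet normal -0.056 -0.982 0.181
  outer loop
   vertex 3.4 0.9 3.4
   vertex 0.7 0.5 0.4
   vertex 3.8 0.6 1.9
  endloop
 endfacet
 facet normal 0.436 -0.099 -0.894
  outer loop
   vertex 1.2 1.8 0.5
   vertex 3.8 0.6 1.9
   vertex 0.7 0.5 0.4
  endloop
 endfacet
 facet normal 0.520 0.146 -0.841
  outer loop
   vertex 1.2 1.8 0.5
   vertex 2.1 3.2 1.3
   vertex 3.8 0.6 1.9
  endloop
 endfacet
 facet normal -0.777 0.340 -0.530
  outer loop
   vertex 1.2 1.8 0.5
   vertex 0.7 0.5 0.4
   vertex 0.1 3.5 3.2
  endloop
 endfacet
 facet normal -0.472 0.646 -0.599
  outer loop
   vertex 1.2 1.8 0.5
   vertex 0.1 3.5 3.2
   vertex 2.1 3.2 1.3
  endloop
 endfacet
 facet normal 0.796 0.420 -0.435
  outer loop
   vertex 2.6 3.7 2.7
   vertex 3.8 0.6 1.9
   vertex 2.1 3.2 1.3
  endloop
 endfacet
 facet normal -0.129 0.948 -0.292
  outer loop
   vertex 2.6 3.7 2.7
   vertex 2.1 3.2 1.3
   vertex 2.2 3.8 3.2
  endloop
 endfacet
 facet normal 0.932 0.313 0.186
  outer loop
   vertex 2.6 3.7 2.7
   vertex 3.4 0.9 3.4
   vertex 3.8 0.6 1.9
  endloop
 endfacet
 facet normal 0.676 0.606 0.420
  outer loop
   vertex 2.4 3.3 3.6
   vertex 2.6 3.7 2.7
   vertex 2.2 3.8 3.2
  endloop
 endfacet
 facet normal 0.876 0.337 0.344
  outer loop
   vertex 2.4 3.3 3.6
   vertex 3.4 0.9 3.4
   vertex 2.6 3.7 2.7
  endloop
 endfacet
 facet normal -0.086 0.601 0.794
  outer loop
   vertex 2.4 3.3 3.6
   vertex 2.2 3.8 3.2
   vertex 0.1 3.5 3.2
  endloop
 endfacet
 facet normal -0.182 -0.157 0.971
  outer loop
   vertex 2.4 3.3 3.6
   vertex 0.1 3.5 3.2
   vertex 3.4 0.9 3.4
  endloop
 endfacet
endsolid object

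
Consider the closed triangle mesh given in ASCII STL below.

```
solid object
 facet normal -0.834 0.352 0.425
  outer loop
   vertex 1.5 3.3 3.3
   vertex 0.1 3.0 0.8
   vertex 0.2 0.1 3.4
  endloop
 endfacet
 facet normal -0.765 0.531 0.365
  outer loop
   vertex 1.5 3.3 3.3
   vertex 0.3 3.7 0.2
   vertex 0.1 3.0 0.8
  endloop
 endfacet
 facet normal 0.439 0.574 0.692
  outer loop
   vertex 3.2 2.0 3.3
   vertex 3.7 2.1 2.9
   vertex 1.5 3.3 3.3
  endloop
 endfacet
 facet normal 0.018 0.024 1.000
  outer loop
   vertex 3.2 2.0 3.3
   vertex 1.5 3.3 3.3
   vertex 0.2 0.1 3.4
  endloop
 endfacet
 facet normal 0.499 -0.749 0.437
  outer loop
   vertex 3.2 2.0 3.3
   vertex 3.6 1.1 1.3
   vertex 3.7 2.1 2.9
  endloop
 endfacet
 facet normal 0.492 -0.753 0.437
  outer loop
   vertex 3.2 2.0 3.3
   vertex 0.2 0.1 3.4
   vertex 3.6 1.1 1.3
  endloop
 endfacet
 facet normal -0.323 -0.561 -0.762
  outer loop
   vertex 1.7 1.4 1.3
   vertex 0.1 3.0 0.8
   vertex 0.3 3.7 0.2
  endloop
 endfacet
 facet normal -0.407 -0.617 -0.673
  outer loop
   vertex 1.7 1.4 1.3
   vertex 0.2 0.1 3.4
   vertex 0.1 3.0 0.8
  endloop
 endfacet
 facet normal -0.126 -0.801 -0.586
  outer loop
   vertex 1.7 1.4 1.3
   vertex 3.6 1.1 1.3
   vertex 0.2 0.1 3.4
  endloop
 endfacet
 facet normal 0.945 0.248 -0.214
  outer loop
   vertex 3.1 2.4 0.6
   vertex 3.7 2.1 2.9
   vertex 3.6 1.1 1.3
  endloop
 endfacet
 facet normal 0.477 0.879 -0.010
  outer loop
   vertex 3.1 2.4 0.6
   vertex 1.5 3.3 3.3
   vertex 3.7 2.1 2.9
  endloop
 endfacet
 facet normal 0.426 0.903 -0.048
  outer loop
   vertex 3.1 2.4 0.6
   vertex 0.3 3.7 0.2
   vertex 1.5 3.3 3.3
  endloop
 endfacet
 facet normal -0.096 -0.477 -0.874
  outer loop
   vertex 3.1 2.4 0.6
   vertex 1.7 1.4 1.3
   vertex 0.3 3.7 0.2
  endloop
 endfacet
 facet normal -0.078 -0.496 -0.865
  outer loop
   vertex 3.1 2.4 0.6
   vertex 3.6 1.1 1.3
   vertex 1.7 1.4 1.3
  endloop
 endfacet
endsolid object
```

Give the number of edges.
21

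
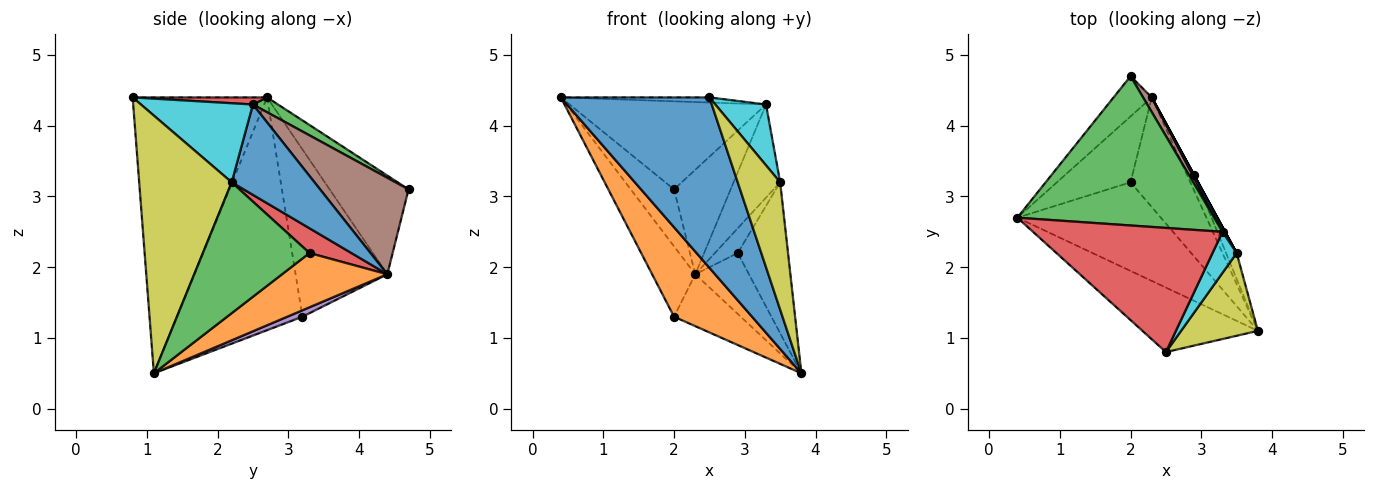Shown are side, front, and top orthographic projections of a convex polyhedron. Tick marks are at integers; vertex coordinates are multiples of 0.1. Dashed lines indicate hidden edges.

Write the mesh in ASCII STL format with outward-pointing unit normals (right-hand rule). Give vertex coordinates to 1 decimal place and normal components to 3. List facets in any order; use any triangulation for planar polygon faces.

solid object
 facet normal -0.646 -0.714 -0.270
  outer loop
   vertex 2.5 0.8 4.4
   vertex 0.4 2.7 4.4
   vertex 3.8 1.1 0.5
  endloop
 endfacet
 facet normal -0.752 -0.468 -0.464
  outer loop
   vertex 2.0 3.2 1.3
   vertex 3.8 1.1 0.5
   vertex 0.4 2.7 4.4
  endloop
 endfacet
 facet normal 0.065 0.507 0.860
  outer loop
   vertex 3.3 2.5 4.3
   vertex 2.0 4.7 3.1
   vertex 0.4 2.7 4.4
  endloop
 endfacet
 facet normal 0.037 0.041 0.998
  outer loop
   vertex 3.3 2.5 4.3
   vertex 0.4 2.7 4.4
   vertex 2.5 0.8 4.4
  endloop
 endfacet
 facet normal 0.097 0.426 -0.900
  outer loop
   vertex 2.3 4.4 1.9
   vertex 3.8 1.1 0.5
   vertex 2.0 3.2 1.3
  endloop
 endfacet
 facet normal 0.840 0.538 0.076
  outer loop
   vertex 2.3 4.4 1.9
   vertex 2.0 4.7 3.1
   vertex 3.3 2.5 4.3
  endloop
 endfacet
 facet normal -0.830 0.455 -0.321
  outer loop
   vertex 2.3 4.4 1.9
   vertex 0.4 2.7 4.4
   vertex 2.0 4.7 3.1
  endloop
 endfacet
 facet normal -0.841 0.395 -0.370
  outer loop
   vertex 2.3 4.4 1.9
   vertex 2.0 3.2 1.3
   vertex 0.4 2.7 4.4
  endloop
 endfacet
 facet normal 0.877 -0.403 0.261
  outer loop
   vertex 3.5 2.2 3.2
   vertex 2.5 0.8 4.4
   vertex 3.8 1.1 0.5
  endloop
 endfacet
 facet normal 0.878 -0.397 0.268
  outer loop
   vertex 3.5 2.2 3.2
   vertex 3.3 2.5 4.3
   vertex 2.5 0.8 4.4
  endloop
 endfacet
 facet normal 0.871 0.490 0.025
  outer loop
   vertex 3.5 2.2 3.2
   vertex 2.3 4.4 1.9
   vertex 3.3 2.5 4.3
  endloop
 endfacet
 facet normal 0.885 0.451 -0.115
  outer loop
   vertex 2.9 3.3 2.2
   vertex 3.8 1.1 0.5
   vertex 2.3 4.4 1.9
  endloop
 endfacet
 facet normal 0.902 0.426 -0.073
  outer loop
   vertex 2.9 3.3 2.2
   vertex 3.5 2.2 3.2
   vertex 3.8 1.1 0.5
  endloop
 endfacet
 facet normal 0.878 0.479 0.000
  outer loop
   vertex 2.9 3.3 2.2
   vertex 2.3 4.4 1.9
   vertex 3.5 2.2 3.2
  endloop
 endfacet
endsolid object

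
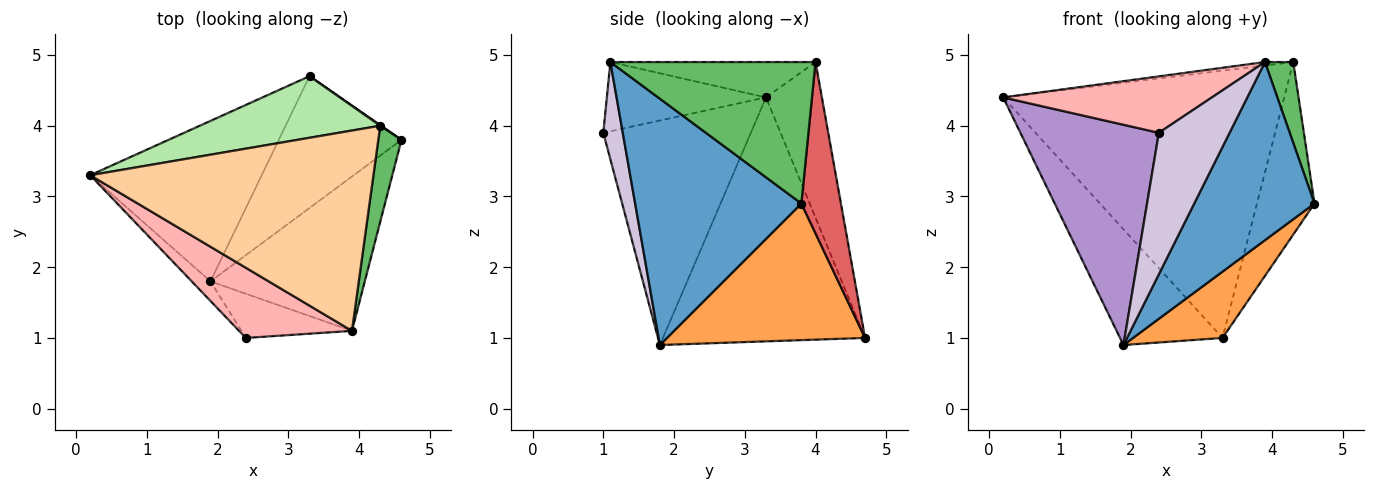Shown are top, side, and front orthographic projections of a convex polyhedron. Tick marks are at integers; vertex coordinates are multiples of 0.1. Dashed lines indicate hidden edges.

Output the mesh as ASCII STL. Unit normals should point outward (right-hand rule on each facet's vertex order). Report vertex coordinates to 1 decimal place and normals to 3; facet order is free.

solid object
 facet normal 0.722 -0.523 -0.453
  outer loop
   vertex 1.9 1.8 0.9
   vertex 4.6 3.8 2.9
   vertex 3.9 1.1 4.9
  endloop
 endfacet
 facet normal -0.756 0.383 -0.531
  outer loop
   vertex 3.3 4.7 1.0
   vertex 1.9 1.8 0.9
   vertex 0.2 3.3 4.4
  endloop
 endfacet
 facet normal 0.705 -0.319 -0.633
  outer loop
   vertex 3.3 4.7 1.0
   vertex 4.6 3.8 2.9
   vertex 1.9 1.8 0.9
  endloop
 endfacet
 facet normal -0.124 0.017 0.992
  outer loop
   vertex 4.3 4.0 4.9
   vertex 0.2 3.3 4.4
   vertex 3.9 1.1 4.9
  endloop
 endfacet
 facet normal 0.978 -0.135 0.160
  outer loop
   vertex 4.3 4.0 4.9
   vertex 3.9 1.1 4.9
   vertex 4.6 3.8 2.9
  endloop
 endfacet
 facet normal -0.190 0.957 0.220
  outer loop
   vertex 4.3 4.0 4.9
   vertex 3.3 4.7 1.0
   vertex 0.2 3.3 4.4
  endloop
 endfacet
 facet normal 0.567 0.824 0.003
  outer loop
   vertex 4.3 4.0 4.9
   vertex 4.6 3.8 2.9
   vertex 3.3 4.7 1.0
  endloop
 endfacet
 facet normal -0.431 -0.565 0.703
  outer loop
   vertex 2.4 1.0 3.9
   vertex 3.9 1.1 4.9
   vertex 0.2 3.3 4.4
  endloop
 endfacet
 facet normal -0.728 -0.683 -0.061
  outer loop
   vertex 2.4 1.0 3.9
   vertex 0.2 3.3 4.4
   vertex 1.9 1.8 0.9
  endloop
 endfacet
 facet normal 0.254 -0.923 -0.289
  outer loop
   vertex 2.4 1.0 3.9
   vertex 1.9 1.8 0.9
   vertex 3.9 1.1 4.9
  endloop
 endfacet
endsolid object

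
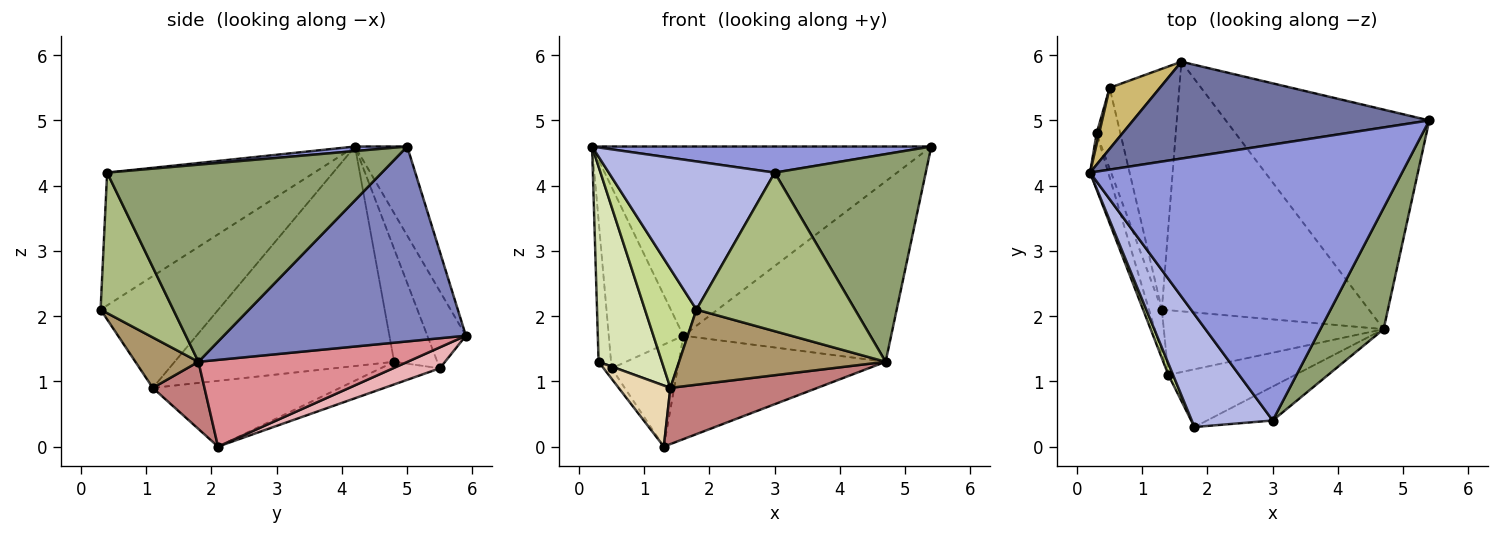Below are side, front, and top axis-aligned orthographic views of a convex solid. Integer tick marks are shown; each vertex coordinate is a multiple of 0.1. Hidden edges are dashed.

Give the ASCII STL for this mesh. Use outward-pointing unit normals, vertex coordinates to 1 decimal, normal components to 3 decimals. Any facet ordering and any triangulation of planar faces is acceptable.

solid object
 facet normal -0.136 0.882 0.451
  outer loop
   vertex 1.6 5.9 1.7
   vertex 0.2 4.2 4.6
   vertex 5.4 5.0 4.6
  endloop
 endfacet
 facet normal 0.595 0.510 -0.621
  outer loop
   vertex 4.7 1.8 1.3
   vertex 1.6 5.9 1.7
   vertex 5.4 5.0 4.6
  endloop
 endfacet
 facet normal 0.014 -0.094 0.995
  outer loop
   vertex 3.0 0.4 4.2
   vertex 5.4 5.0 4.6
   vertex 0.2 4.2 4.6
  endloop
 endfacet
 facet normal -0.705 -0.565 0.430
  outer loop
   vertex 3.0 0.4 4.2
   vertex 0.2 4.2 4.6
   vertex 1.8 0.3 2.1
  endloop
 endfacet
 facet normal 0.844 -0.464 0.271
  outer loop
   vertex 3.0 0.4 4.2
   vertex 4.7 1.8 1.3
   vertex 5.4 5.0 4.6
  endloop
 endfacet
 facet normal 0.409 -0.892 -0.191
  outer loop
   vertex 3.0 0.4 4.2
   vertex 1.8 0.3 2.1
   vertex 4.7 1.8 1.3
  endloop
 endfacet
 facet normal -0.916 -0.400 0.038
  outer loop
   vertex 1.4 1.1 0.9
   vertex 1.8 0.3 2.1
   vertex 0.2 4.2 4.6
  endloop
 endfacet
 facet normal -0.958 -0.276 -0.079
  outer loop
   vertex 1.4 1.1 0.9
   vertex 0.2 4.2 4.6
   vertex 0.3 4.8 1.3
  endloop
 endfacet
 facet normal 0.235 -0.771 -0.592
  outer loop
   vertex 1.4 1.1 0.9
   vertex 4.7 1.8 1.3
   vertex 1.8 0.3 2.1
  endloop
 endfacet
 facet normal -0.440 0.851 0.287
  outer loop
   vertex 0.5 5.5 1.2
   vertex 0.2 4.2 4.6
   vertex 1.6 5.9 1.7
  endloop
 endfacet
 facet normal -0.960 0.277 0.021
  outer loop
   vertex 0.5 5.5 1.2
   vertex 0.3 4.8 1.3
   vertex 0.2 4.2 4.6
  endloop
 endfacet
 facet normal -0.947 -0.262 -0.185
  outer loop
   vertex 1.3 2.1 0.0
   vertex 1.4 1.1 0.9
   vertex 0.3 4.8 1.3
  endloop
 endfacet
 facet normal -0.686 0.093 -0.721
  outer loop
   vertex 1.3 2.1 0.0
   vertex 0.3 4.8 1.3
   vertex 0.5 5.5 1.2
  endloop
 endfacet
 facet normal 0.225 -0.639 -0.735
  outer loop
   vertex 1.3 2.1 0.0
   vertex 4.7 1.8 1.3
   vertex 1.4 1.1 0.9
  endloop
 endfacet
 facet normal 0.361 0.357 -0.862
  outer loop
   vertex 1.3 2.1 0.0
   vertex 1.6 5.9 1.7
   vertex 4.7 1.8 1.3
  endloop
 endfacet
 facet normal 0.267 0.376 -0.887
  outer loop
   vertex 1.3 2.1 0.0
   vertex 0.5 5.5 1.2
   vertex 1.6 5.9 1.7
  endloop
 endfacet
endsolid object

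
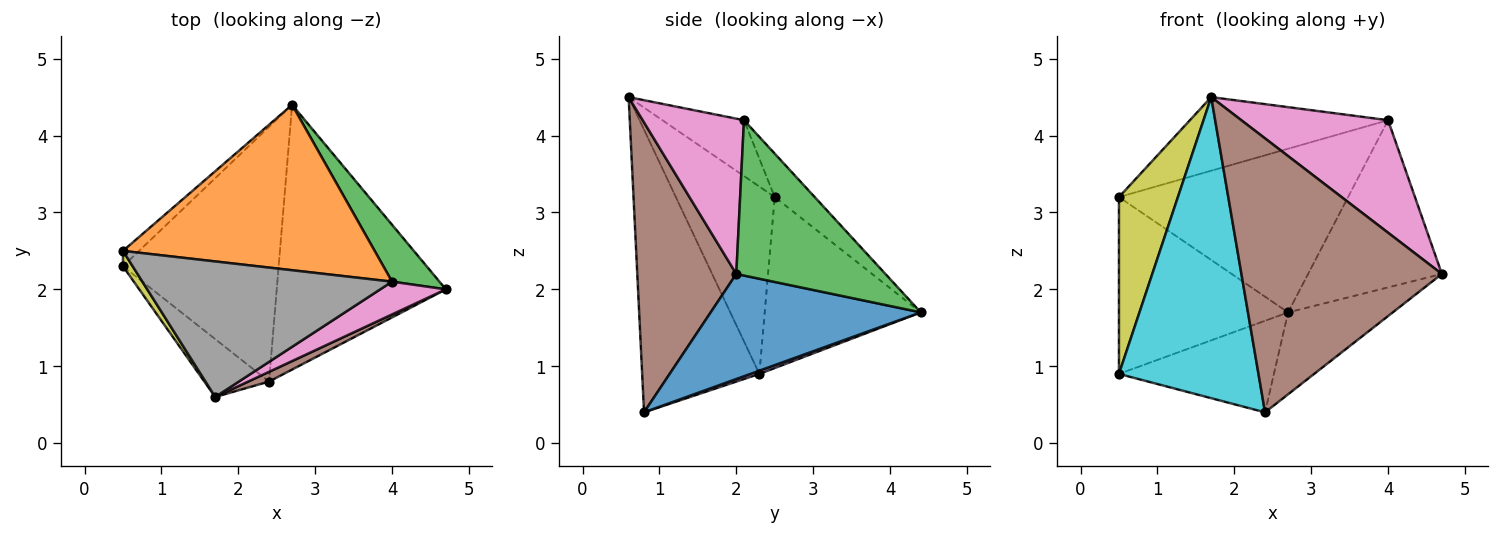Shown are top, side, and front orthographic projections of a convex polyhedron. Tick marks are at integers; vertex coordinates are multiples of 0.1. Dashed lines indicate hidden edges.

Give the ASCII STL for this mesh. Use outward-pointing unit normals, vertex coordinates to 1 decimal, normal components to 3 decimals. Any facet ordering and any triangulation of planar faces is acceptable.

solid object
 facet normal 0.510 0.254 -0.822
  outer loop
   vertex 2.4 0.8 0.4
   vertex 2.7 4.4 1.7
   vertex 4.7 2.0 2.2
  endloop
 endfacet
 facet normal -0.122 0.698 0.706
  outer loop
   vertex 4.0 2.1 4.2
   vertex 2.7 4.4 1.7
   vertex 0.5 2.5 3.2
  endloop
 endfacet
 facet normal 0.726 0.651 0.222
  outer loop
   vertex 4.0 2.1 4.2
   vertex 4.7 2.0 2.2
   vertex 2.7 4.4 1.7
  endloop
 endfacet
 facet normal -0.677 0.733 -0.064
  outer loop
   vertex 0.5 2.3 0.9
   vertex 0.5 2.5 3.2
   vertex 2.7 4.4 1.7
  endloop
 endfacet
 facet normal 0.019 0.338 -0.941
  outer loop
   vertex 0.5 2.3 0.9
   vertex 2.7 4.4 1.7
   vertex 2.4 0.8 0.4
  endloop
 endfacet
 facet normal 0.443 -0.896 0.032
  outer loop
   vertex 1.7 0.6 4.5
   vertex 2.4 0.8 0.4
   vertex 4.7 2.0 2.2
  endloop
 endfacet
 facet normal 0.552 -0.800 0.233
  outer loop
   vertex 1.7 0.6 4.5
   vertex 4.7 2.0 2.2
   vertex 4.0 2.1 4.2
  endloop
 endfacet
 facet normal -0.193 0.468 0.862
  outer loop
   vertex 1.7 0.6 4.5
   vertex 4.0 2.1 4.2
   vertex 0.5 2.5 3.2
  endloop
 endfacet
 facet normal -0.858 -0.512 0.044
  outer loop
   vertex 1.7 0.6 4.5
   vertex 0.5 2.5 3.2
   vertex 0.5 2.3 0.9
  endloop
 endfacet
 facet normal -0.636 -0.758 -0.146
  outer loop
   vertex 1.7 0.6 4.5
   vertex 0.5 2.3 0.9
   vertex 2.4 0.8 0.4
  endloop
 endfacet
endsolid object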